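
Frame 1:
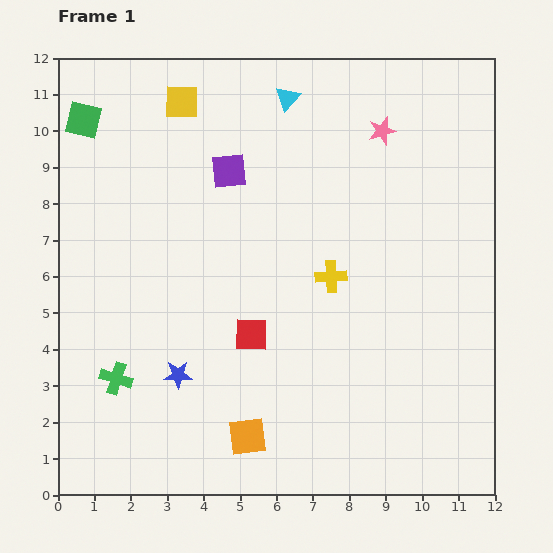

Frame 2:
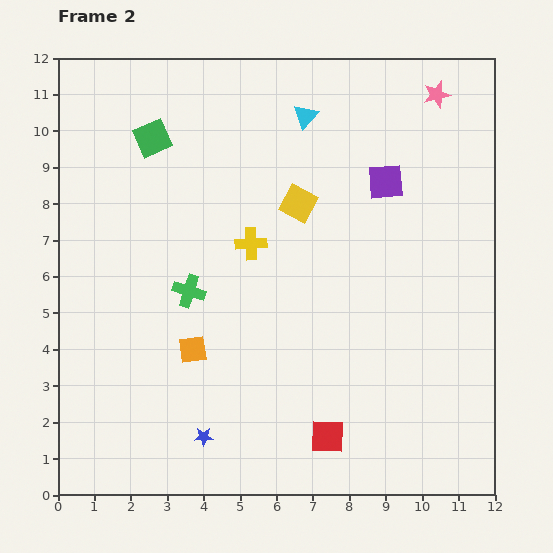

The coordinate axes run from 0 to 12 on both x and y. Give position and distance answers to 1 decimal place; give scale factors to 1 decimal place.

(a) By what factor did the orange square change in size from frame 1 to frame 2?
0.7×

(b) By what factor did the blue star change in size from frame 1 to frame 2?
0.6×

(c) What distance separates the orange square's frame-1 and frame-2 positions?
2.8

The orange square moved from (5.2, 1.6) to (3.7, 4.0), a distance of √(1.5² + 2.4²) ≈ 2.8.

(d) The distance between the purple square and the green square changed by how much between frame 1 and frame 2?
+2.3

Distance in frame 1: 4.2. Distance in frame 2: 6.5.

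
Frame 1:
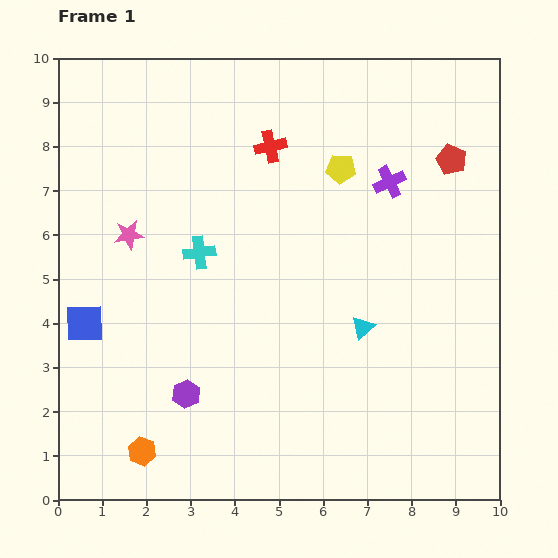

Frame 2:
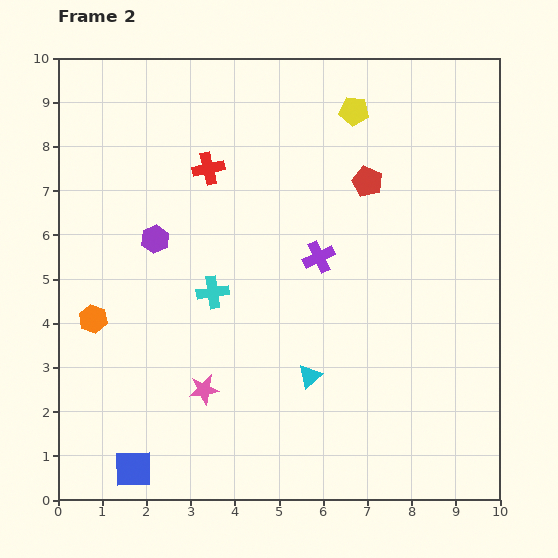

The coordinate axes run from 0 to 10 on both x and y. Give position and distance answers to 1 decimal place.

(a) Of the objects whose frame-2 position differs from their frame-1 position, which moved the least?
the cyan cross

(moved 0.9)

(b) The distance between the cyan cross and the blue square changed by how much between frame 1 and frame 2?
+1.3

Distance in frame 1: 3.1. Distance in frame 2: 4.4.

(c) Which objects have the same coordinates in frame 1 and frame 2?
none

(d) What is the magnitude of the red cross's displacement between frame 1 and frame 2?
1.5

The red cross moved from (4.8, 8.0) to (3.4, 7.5), a distance of √(1.4² + 0.5²) ≈ 1.5.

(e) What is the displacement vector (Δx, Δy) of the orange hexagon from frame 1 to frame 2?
(-1.1, 3.0)

The orange hexagon was at (1.9, 1.1) in frame 1 and (0.8, 4.1) in frame 2.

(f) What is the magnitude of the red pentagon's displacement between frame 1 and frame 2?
2.0

The red pentagon moved from (8.9, 7.7) to (7.0, 7.2), a distance of √(1.9² + 0.5²) ≈ 2.0.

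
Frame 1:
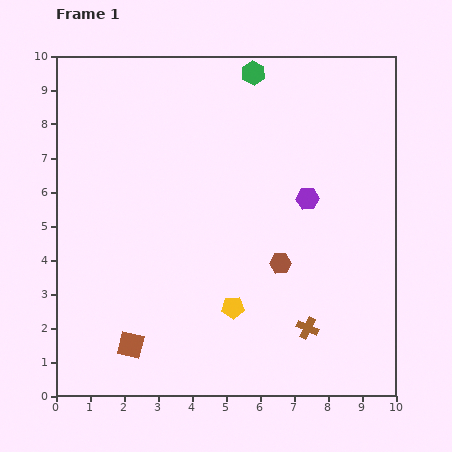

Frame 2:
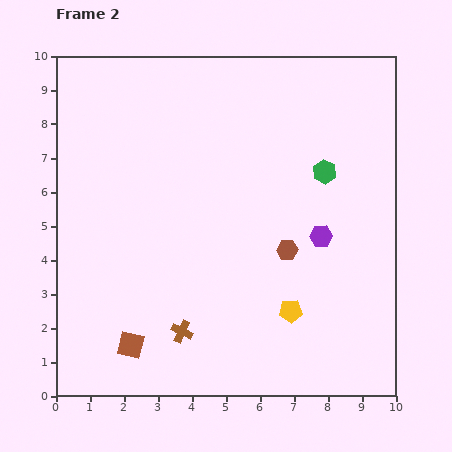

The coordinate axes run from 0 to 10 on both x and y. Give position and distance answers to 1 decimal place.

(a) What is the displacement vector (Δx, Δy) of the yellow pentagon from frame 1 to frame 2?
(1.7, -0.1)

The yellow pentagon was at (5.2, 2.6) in frame 1 and (6.9, 2.5) in frame 2.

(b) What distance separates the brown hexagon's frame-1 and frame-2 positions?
0.4

The brown hexagon moved from (6.6, 3.9) to (6.8, 4.3), a distance of √(0.2² + 0.4²) ≈ 0.4.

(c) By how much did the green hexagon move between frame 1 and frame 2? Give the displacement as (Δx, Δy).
(2.1, -2.9)

The green hexagon was at (5.8, 9.5) in frame 1 and (7.9, 6.6) in frame 2.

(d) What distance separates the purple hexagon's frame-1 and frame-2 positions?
1.2

The purple hexagon moved from (7.4, 5.8) to (7.8, 4.7), a distance of √(0.4² + 1.1²) ≈ 1.2.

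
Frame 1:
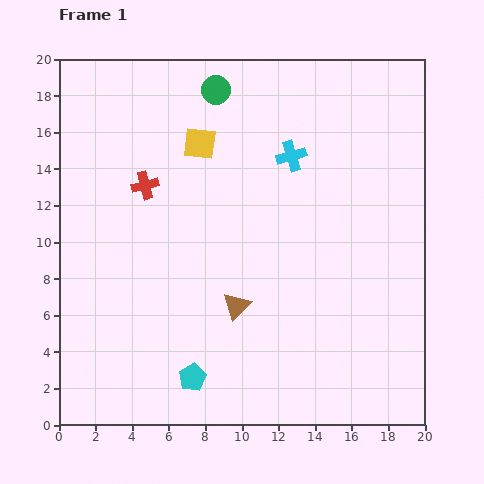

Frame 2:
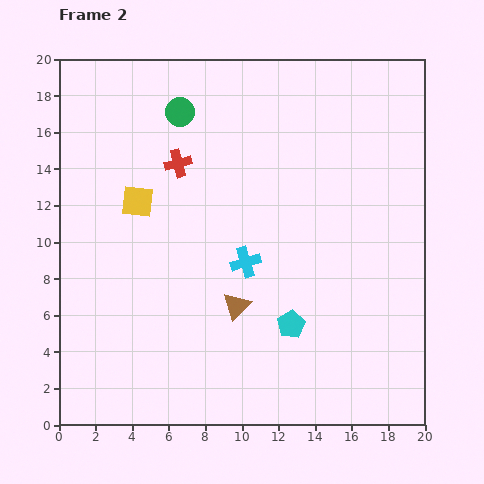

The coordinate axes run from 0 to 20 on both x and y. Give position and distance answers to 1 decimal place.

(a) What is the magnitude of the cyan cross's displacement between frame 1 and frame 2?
6.3

The cyan cross moved from (12.7, 14.7) to (10.2, 8.9), a distance of √(2.5² + 5.8²) ≈ 6.3.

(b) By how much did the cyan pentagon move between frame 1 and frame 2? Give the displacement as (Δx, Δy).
(5.4, 2.9)

The cyan pentagon was at (7.3, 2.6) in frame 1 and (12.7, 5.5) in frame 2.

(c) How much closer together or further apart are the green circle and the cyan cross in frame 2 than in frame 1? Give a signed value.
+3.5

Distance in frame 1: 5.5. Distance in frame 2: 9.0.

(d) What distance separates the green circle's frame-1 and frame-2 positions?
2.3

The green circle moved from (8.6, 18.3) to (6.6, 17.1), a distance of √(2.0² + 1.2²) ≈ 2.3.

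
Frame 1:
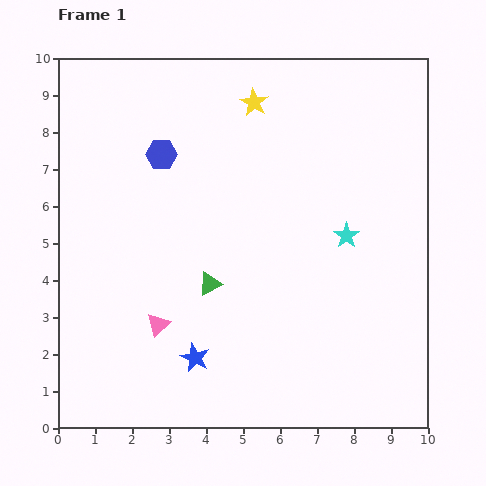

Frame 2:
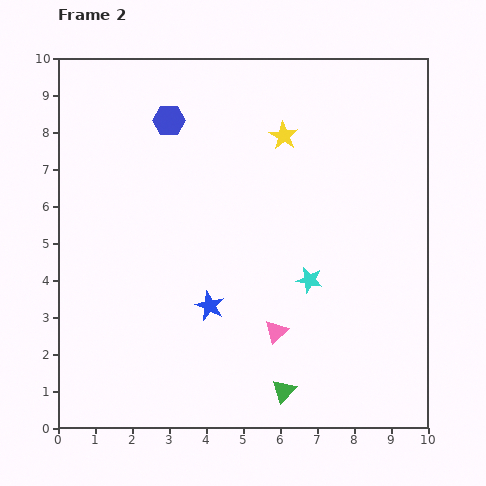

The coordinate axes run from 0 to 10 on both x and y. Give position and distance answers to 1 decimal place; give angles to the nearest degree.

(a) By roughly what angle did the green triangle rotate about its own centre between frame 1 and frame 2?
21° counter-clockwise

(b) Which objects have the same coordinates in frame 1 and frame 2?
none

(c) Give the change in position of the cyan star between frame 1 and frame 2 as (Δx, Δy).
(-1.0, -1.2)

The cyan star was at (7.8, 5.2) in frame 1 and (6.8, 4.0) in frame 2.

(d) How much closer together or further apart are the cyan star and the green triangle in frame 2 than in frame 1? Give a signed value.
-0.8

Distance in frame 1: 3.9. Distance in frame 2: 3.1.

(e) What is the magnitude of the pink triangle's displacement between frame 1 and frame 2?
3.2

The pink triangle moved from (2.7, 2.8) to (5.9, 2.6), a distance of √(3.2² + 0.2²) ≈ 3.2.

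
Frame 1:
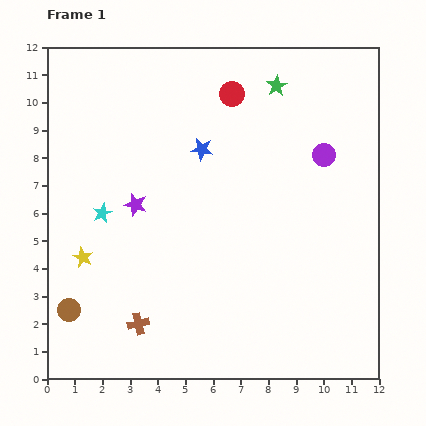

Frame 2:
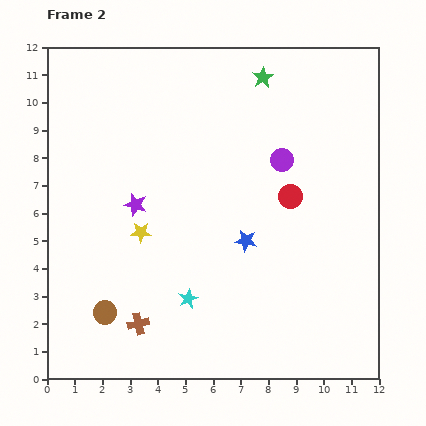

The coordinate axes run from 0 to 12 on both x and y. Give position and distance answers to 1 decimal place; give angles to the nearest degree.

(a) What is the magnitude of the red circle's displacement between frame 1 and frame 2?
4.3

The red circle moved from (6.7, 10.3) to (8.8, 6.6), a distance of √(2.1² + 3.7²) ≈ 4.3.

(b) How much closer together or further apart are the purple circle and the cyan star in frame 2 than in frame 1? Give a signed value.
-2.3

Distance in frame 1: 8.3. Distance in frame 2: 6.0.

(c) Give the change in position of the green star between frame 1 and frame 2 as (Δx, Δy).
(-0.5, 0.3)

The green star was at (8.3, 10.6) in frame 1 and (7.8, 10.9) in frame 2.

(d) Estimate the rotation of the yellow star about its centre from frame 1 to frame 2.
25° counter-clockwise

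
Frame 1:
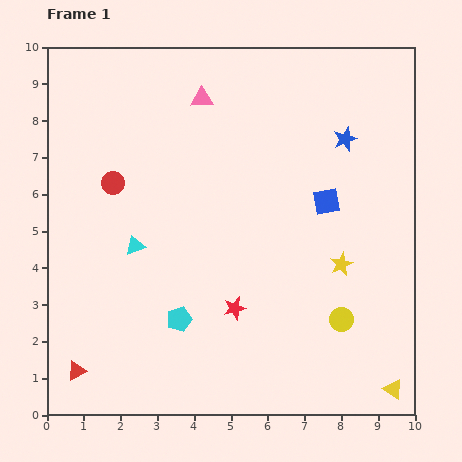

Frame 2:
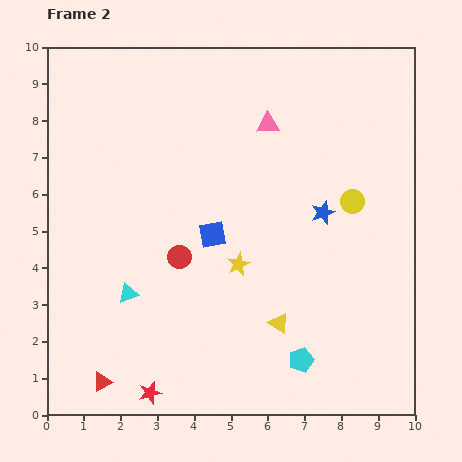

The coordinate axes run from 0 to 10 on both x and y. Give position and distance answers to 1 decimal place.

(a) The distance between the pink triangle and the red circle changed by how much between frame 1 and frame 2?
+1.0

Distance in frame 1: 3.3. Distance in frame 2: 4.3.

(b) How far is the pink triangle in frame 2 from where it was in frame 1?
1.9

The pink triangle moved from (4.2, 8.6) to (6.0, 7.9), a distance of √(1.8² + 0.7²) ≈ 1.9.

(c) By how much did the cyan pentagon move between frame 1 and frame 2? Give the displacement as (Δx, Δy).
(3.3, -1.1)

The cyan pentagon was at (3.6, 2.6) in frame 1 and (6.9, 1.5) in frame 2.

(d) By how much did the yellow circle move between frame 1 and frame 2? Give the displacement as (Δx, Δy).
(0.3, 3.2)

The yellow circle was at (8.0, 2.6) in frame 1 and (8.3, 5.8) in frame 2.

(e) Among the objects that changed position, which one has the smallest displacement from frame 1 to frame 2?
the red triangle

(moved 0.8)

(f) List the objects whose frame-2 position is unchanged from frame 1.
none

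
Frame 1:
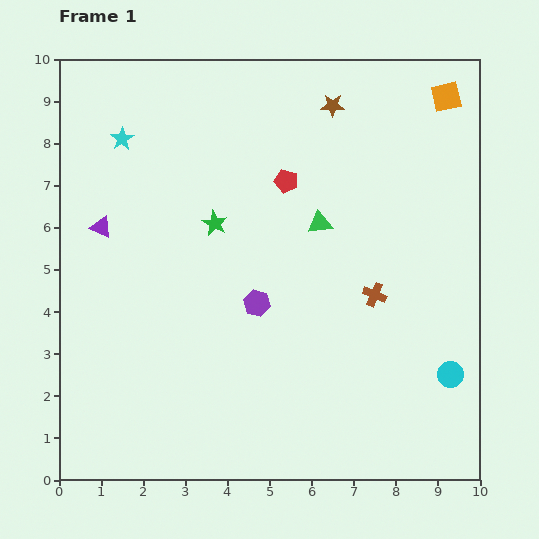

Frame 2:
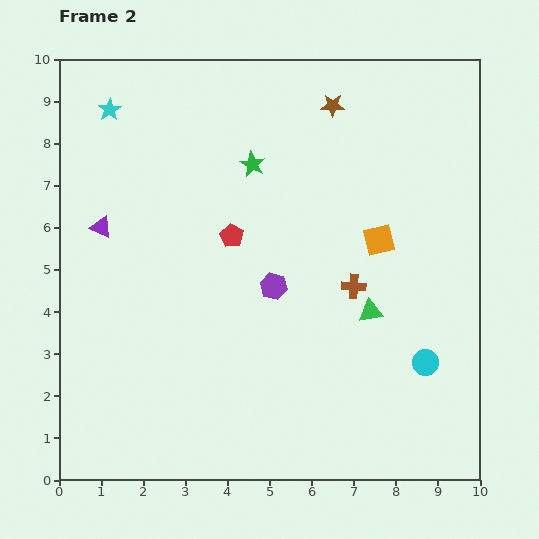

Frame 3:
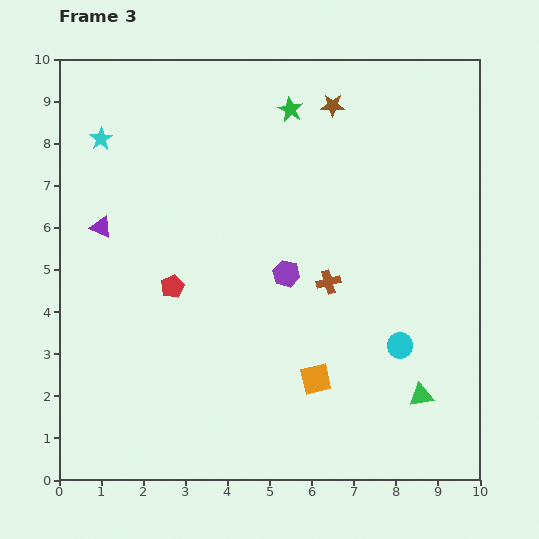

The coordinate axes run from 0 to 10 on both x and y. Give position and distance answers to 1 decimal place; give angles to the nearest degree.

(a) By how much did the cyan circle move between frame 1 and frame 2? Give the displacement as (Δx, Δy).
(-0.6, 0.3)

The cyan circle was at (9.3, 2.5) in frame 1 and (8.7, 2.8) in frame 2.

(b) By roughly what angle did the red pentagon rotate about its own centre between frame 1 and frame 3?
31° clockwise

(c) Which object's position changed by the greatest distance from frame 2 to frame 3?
the orange square

(moved 3.6; next 2.3)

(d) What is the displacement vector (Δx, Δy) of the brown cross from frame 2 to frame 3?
(-0.6, 0.1)

The brown cross was at (7.0, 4.6) in frame 2 and (6.4, 4.7) in frame 3.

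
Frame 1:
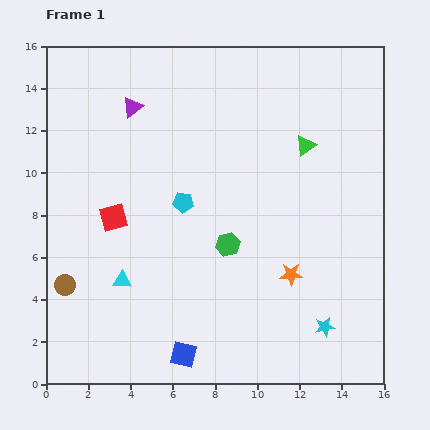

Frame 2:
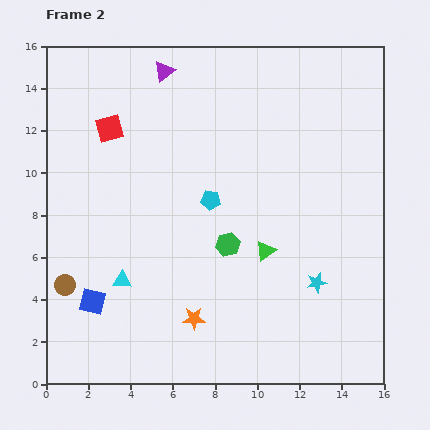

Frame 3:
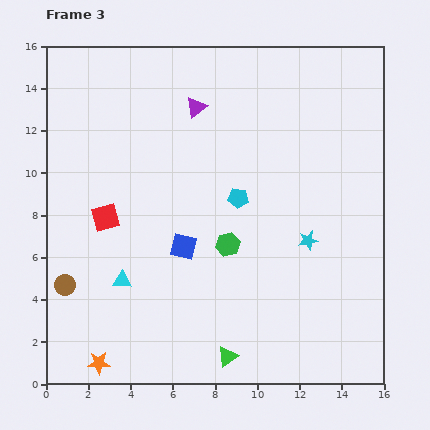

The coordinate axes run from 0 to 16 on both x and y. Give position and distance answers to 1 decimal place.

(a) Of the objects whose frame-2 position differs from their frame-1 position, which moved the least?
the cyan pentagon

(moved 1.3)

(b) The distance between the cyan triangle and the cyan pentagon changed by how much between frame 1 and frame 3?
+2.0

Distance in frame 1: 4.7. Distance in frame 3: 6.7.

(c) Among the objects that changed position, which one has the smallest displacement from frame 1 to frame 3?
the red square

(moved 0.4)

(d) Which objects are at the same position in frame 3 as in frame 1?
the green hexagon, the cyan triangle, the brown circle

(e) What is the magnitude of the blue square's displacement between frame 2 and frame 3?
5.0

The blue square moved from (2.2, 3.9) to (6.5, 6.5), a distance of √(4.3² + 2.6²) ≈ 5.0.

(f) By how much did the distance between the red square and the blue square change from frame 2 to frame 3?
-4.2

Distance in frame 2: 8.2. Distance in frame 3: 4.0.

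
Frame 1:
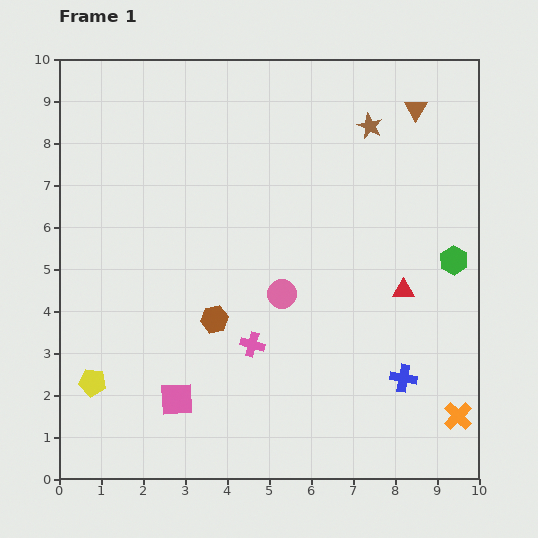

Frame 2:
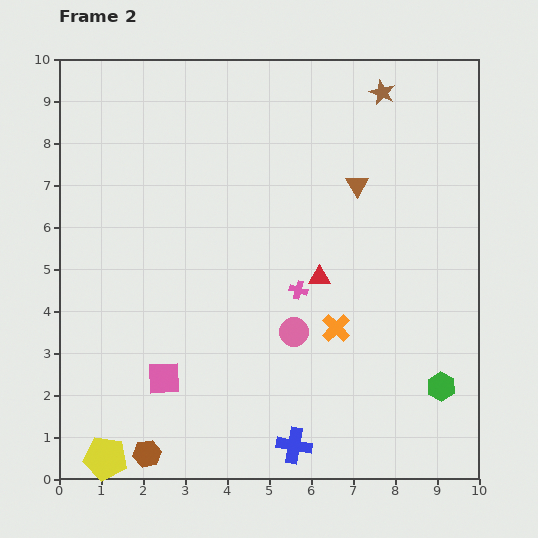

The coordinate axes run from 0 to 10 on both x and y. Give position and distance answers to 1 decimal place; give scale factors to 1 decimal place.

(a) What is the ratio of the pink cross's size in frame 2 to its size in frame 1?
0.7×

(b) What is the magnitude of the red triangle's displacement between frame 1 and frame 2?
2.0

The red triangle moved from (8.2, 4.5) to (6.2, 4.8), a distance of √(2.0² + 0.3²) ≈ 2.0.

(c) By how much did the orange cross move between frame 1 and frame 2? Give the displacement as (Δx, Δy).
(-2.9, 2.1)

The orange cross was at (9.5, 1.5) in frame 1 and (6.6, 3.6) in frame 2.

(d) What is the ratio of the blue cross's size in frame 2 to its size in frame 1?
1.3×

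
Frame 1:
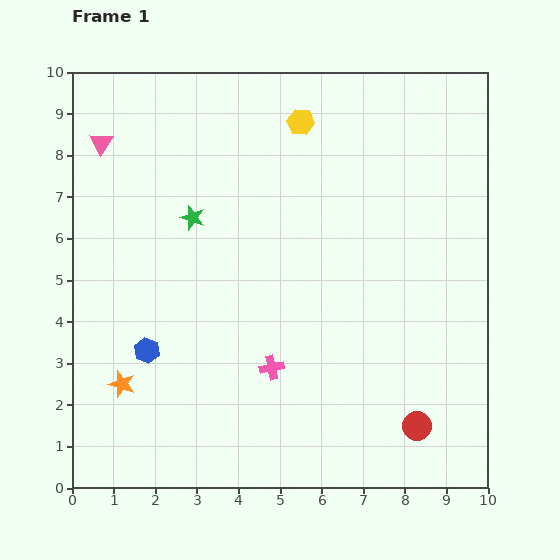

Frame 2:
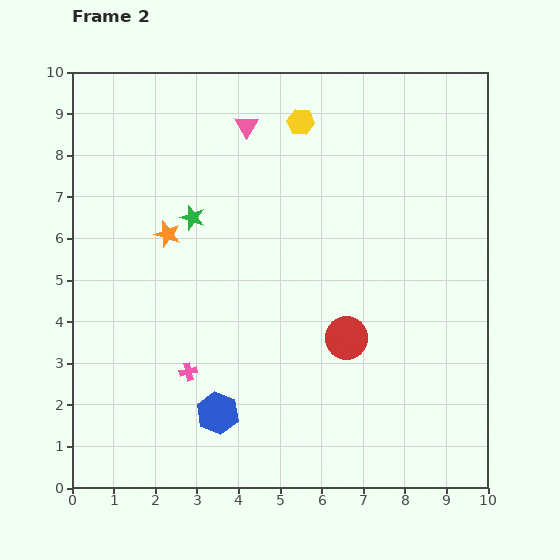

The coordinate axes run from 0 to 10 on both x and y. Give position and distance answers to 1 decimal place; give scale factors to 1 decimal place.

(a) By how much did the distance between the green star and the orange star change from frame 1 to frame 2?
-3.6

Distance in frame 1: 4.3. Distance in frame 2: 0.7.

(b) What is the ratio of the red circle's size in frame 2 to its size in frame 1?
1.5×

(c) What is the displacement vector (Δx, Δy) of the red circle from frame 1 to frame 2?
(-1.7, 2.1)

The red circle was at (8.3, 1.5) in frame 1 and (6.6, 3.6) in frame 2.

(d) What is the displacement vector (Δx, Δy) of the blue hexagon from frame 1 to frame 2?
(1.7, -1.5)

The blue hexagon was at (1.8, 3.3) in frame 1 and (3.5, 1.8) in frame 2.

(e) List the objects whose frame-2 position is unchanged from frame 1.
the green star, the yellow hexagon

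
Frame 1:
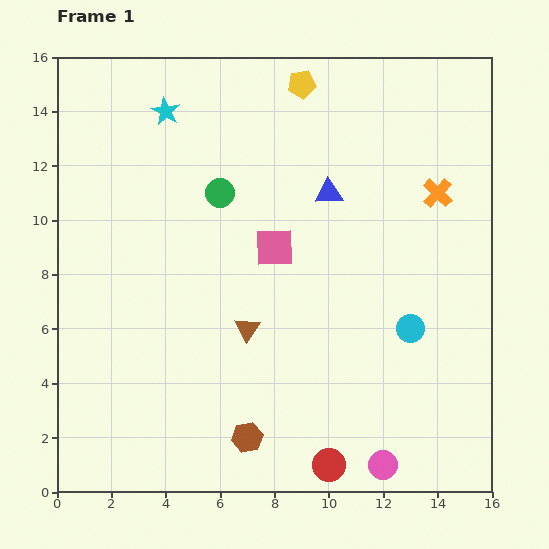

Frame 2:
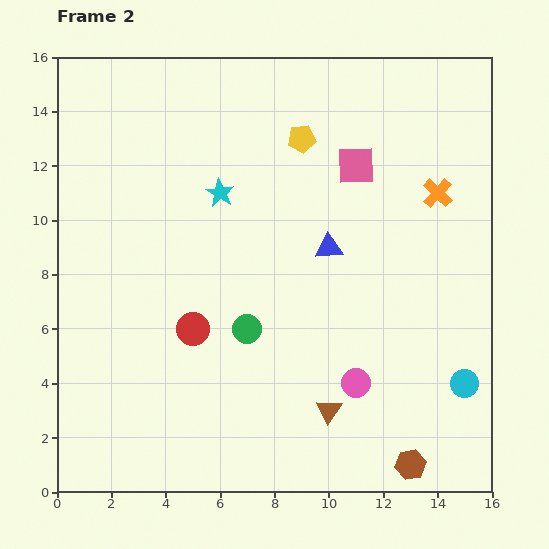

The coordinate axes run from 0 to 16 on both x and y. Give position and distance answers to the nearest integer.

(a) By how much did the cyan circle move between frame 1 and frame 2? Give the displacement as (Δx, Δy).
(2, -2)

The cyan circle was at (13, 6) in frame 1 and (15, 4) in frame 2.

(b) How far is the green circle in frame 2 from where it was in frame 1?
5

The green circle moved from (6, 11) to (7, 6), a distance of √(1² + 5²) ≈ 5.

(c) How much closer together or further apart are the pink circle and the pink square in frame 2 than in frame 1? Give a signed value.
-1

Distance in frame 1: 9. Distance in frame 2: 8.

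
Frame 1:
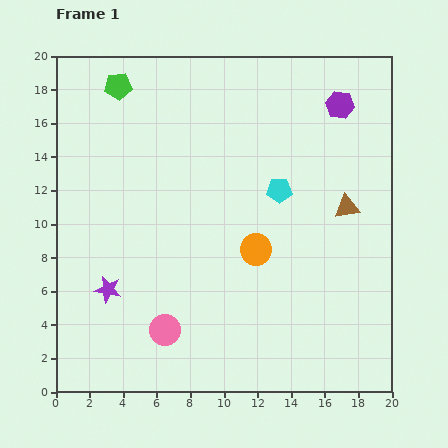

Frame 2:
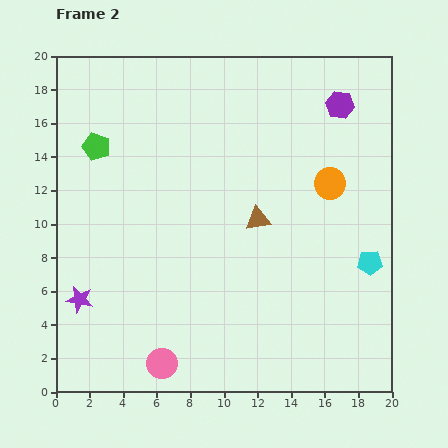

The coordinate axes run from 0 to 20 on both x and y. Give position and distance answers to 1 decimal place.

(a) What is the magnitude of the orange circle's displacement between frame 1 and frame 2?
5.9

The orange circle moved from (11.9, 8.5) to (16.3, 12.4), a distance of √(4.4² + 3.9²) ≈ 5.9.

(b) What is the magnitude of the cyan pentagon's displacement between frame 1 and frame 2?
6.9

The cyan pentagon moved from (13.3, 12.0) to (18.7, 7.7), a distance of √(5.4² + 4.3²) ≈ 6.9.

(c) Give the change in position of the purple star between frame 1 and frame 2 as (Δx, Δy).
(-1.7, -0.6)

The purple star was at (3.1, 6.1) in frame 1 and (1.4, 5.5) in frame 2.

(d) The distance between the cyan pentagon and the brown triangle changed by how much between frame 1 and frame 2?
+3.1

Distance in frame 1: 4.1. Distance in frame 2: 7.2.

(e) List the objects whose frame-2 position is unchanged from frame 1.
the purple hexagon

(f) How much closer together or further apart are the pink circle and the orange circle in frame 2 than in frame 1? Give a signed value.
+7.4

Distance in frame 1: 7.2. Distance in frame 2: 14.6.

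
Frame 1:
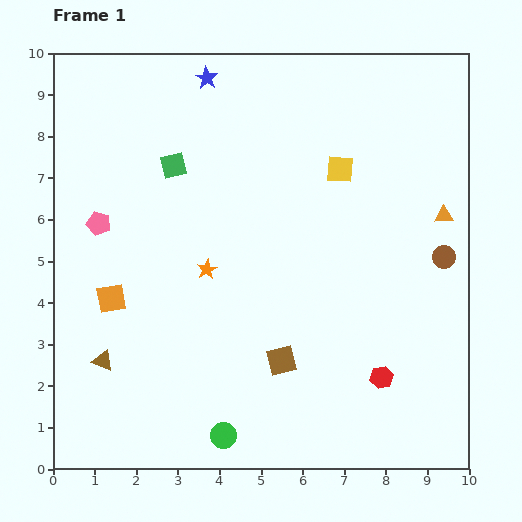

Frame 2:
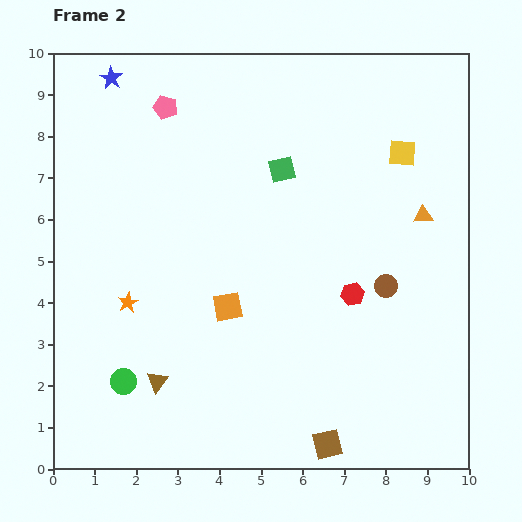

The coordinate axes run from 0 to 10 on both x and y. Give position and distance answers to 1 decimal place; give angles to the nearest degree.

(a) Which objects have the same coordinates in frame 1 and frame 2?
none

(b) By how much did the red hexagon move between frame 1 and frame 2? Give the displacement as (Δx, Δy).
(-0.7, 2.0)

The red hexagon was at (7.9, 2.2) in frame 1 and (7.2, 4.2) in frame 2.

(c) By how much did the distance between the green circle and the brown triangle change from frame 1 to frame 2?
-2.6

Distance in frame 1: 3.4. Distance in frame 2: 0.8.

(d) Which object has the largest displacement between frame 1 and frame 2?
the pink pentagon

(moved 3.2; next 2.8)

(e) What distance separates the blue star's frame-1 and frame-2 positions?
2.3

The blue star moved from (3.7, 9.4) to (1.4, 9.4), a distance of √(2.3² + 0.0²) ≈ 2.3.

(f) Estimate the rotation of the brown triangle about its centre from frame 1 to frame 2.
46° clockwise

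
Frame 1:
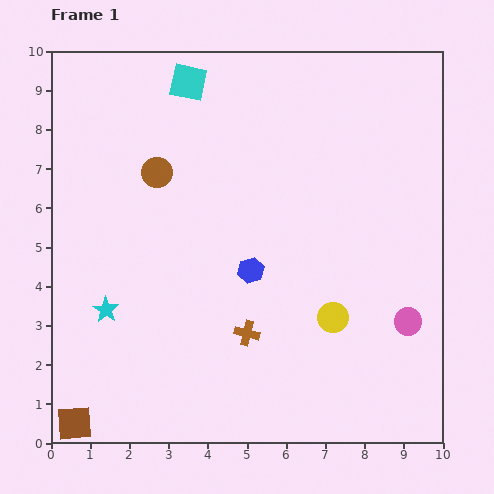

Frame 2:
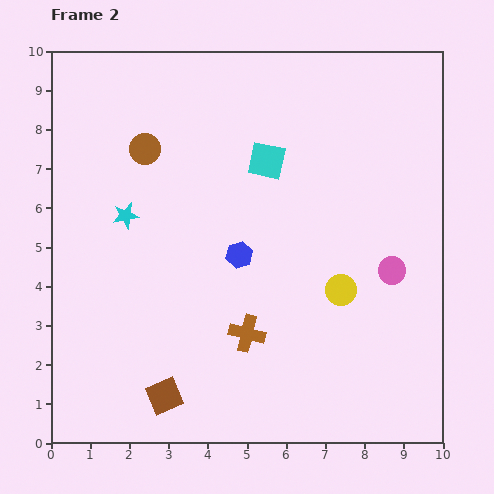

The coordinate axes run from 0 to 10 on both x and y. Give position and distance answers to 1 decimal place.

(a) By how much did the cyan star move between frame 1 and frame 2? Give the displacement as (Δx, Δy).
(0.5, 2.4)

The cyan star was at (1.4, 3.4) in frame 1 and (1.9, 5.8) in frame 2.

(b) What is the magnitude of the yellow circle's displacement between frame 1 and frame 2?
0.7

The yellow circle moved from (7.2, 3.2) to (7.4, 3.9), a distance of √(0.2² + 0.7²) ≈ 0.7.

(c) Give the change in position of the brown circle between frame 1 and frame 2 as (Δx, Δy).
(-0.3, 0.6)

The brown circle was at (2.7, 6.9) in frame 1 and (2.4, 7.5) in frame 2.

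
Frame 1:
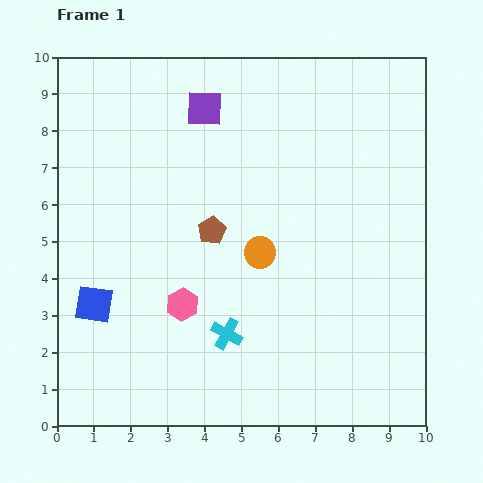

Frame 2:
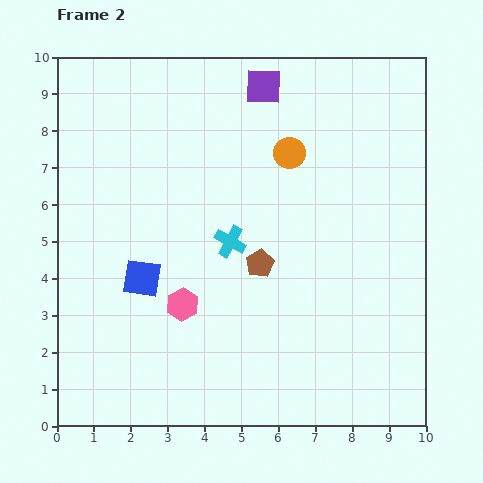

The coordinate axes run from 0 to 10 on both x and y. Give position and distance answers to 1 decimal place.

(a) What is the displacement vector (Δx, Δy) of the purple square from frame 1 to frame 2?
(1.6, 0.6)

The purple square was at (4.0, 8.6) in frame 1 and (5.6, 9.2) in frame 2.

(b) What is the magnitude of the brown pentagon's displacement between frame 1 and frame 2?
1.6

The brown pentagon moved from (4.2, 5.3) to (5.5, 4.4), a distance of √(1.3² + 0.9²) ≈ 1.6.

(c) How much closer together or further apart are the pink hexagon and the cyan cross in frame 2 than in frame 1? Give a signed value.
+0.7

Distance in frame 1: 1.4. Distance in frame 2: 2.1.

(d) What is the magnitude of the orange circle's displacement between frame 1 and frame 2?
2.8

The orange circle moved from (5.5, 4.7) to (6.3, 7.4), a distance of √(0.8² + 2.7²) ≈ 2.8.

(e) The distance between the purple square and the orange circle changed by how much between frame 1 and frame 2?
-2.3

Distance in frame 1: 4.2. Distance in frame 2: 1.9.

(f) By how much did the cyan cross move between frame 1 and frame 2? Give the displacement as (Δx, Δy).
(0.1, 2.5)

The cyan cross was at (4.6, 2.5) in frame 1 and (4.7, 5.0) in frame 2.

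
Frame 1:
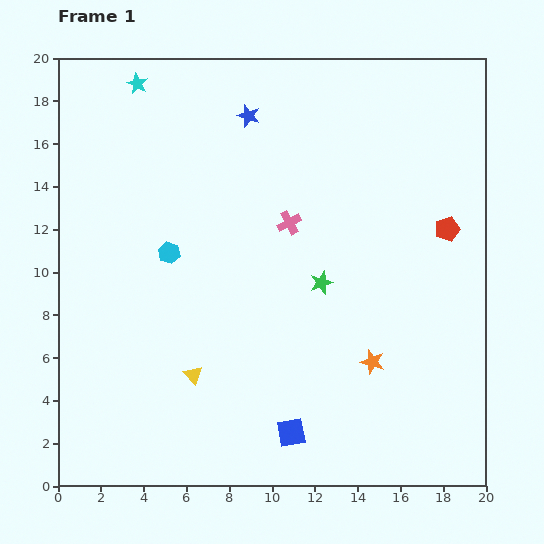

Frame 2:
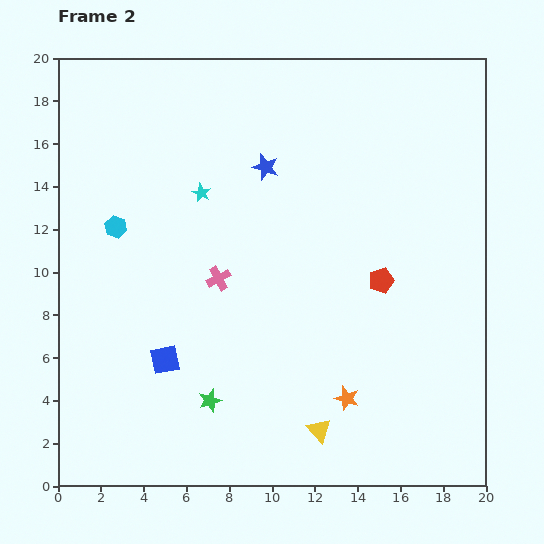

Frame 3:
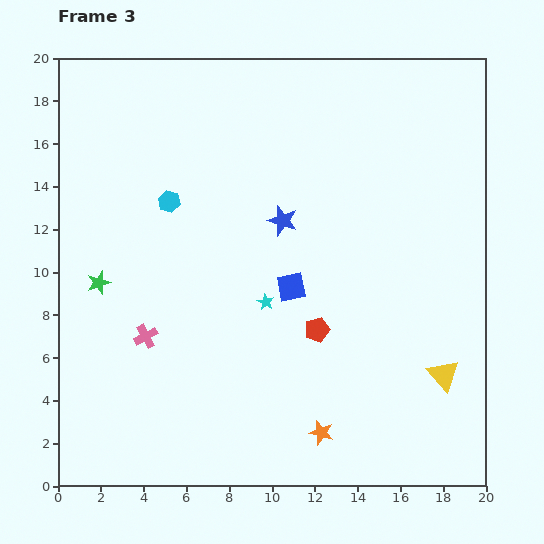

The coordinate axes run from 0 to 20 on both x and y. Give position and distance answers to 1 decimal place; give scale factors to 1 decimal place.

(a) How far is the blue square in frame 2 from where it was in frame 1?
6.8

The blue square moved from (10.9, 2.5) to (5.0, 5.9), a distance of √(5.9² + 3.4²) ≈ 6.8.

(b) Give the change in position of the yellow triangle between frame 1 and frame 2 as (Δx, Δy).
(5.9, -2.6)

The yellow triangle was at (6.3, 5.2) in frame 1 and (12.2, 2.6) in frame 2.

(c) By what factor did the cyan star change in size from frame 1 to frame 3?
0.8×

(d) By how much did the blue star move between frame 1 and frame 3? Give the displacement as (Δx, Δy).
(1.6, -4.9)

The blue star was at (8.9, 17.3) in frame 1 and (10.5, 12.4) in frame 3.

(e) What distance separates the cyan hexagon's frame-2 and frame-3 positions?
2.8

The cyan hexagon moved from (2.7, 12.1) to (5.2, 13.3), a distance of √(2.5² + 1.2²) ≈ 2.8.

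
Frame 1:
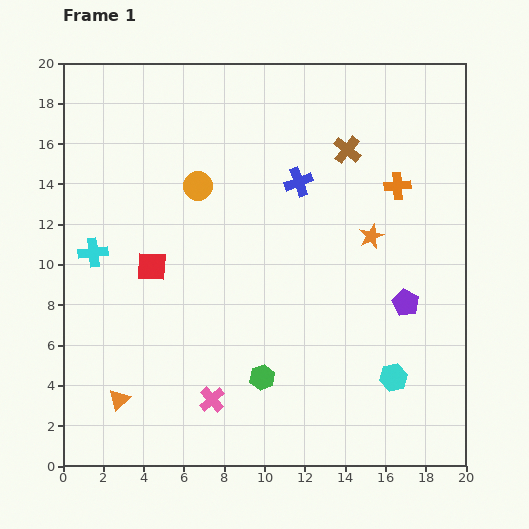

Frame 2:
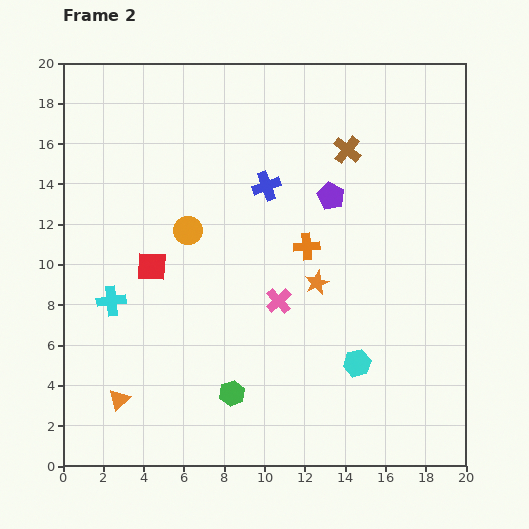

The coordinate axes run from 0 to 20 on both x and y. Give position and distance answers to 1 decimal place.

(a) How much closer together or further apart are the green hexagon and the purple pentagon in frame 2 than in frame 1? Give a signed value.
+3.0

Distance in frame 1: 8.0. Distance in frame 2: 11.0.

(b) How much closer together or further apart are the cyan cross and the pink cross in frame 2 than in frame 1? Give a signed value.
-1.1

Distance in frame 1: 9.4. Distance in frame 2: 8.3.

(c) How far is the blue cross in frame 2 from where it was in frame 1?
1.6

The blue cross moved from (11.7, 14.1) to (10.1, 13.9), a distance of √(1.6² + 0.2²) ≈ 1.6.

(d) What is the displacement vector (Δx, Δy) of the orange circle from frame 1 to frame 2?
(-0.5, -2.2)

The orange circle was at (6.7, 13.9) in frame 1 and (6.2, 11.7) in frame 2.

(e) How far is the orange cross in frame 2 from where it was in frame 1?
5.4

The orange cross moved from (16.6, 13.9) to (12.1, 10.9), a distance of √(4.5² + 3.0²) ≈ 5.4.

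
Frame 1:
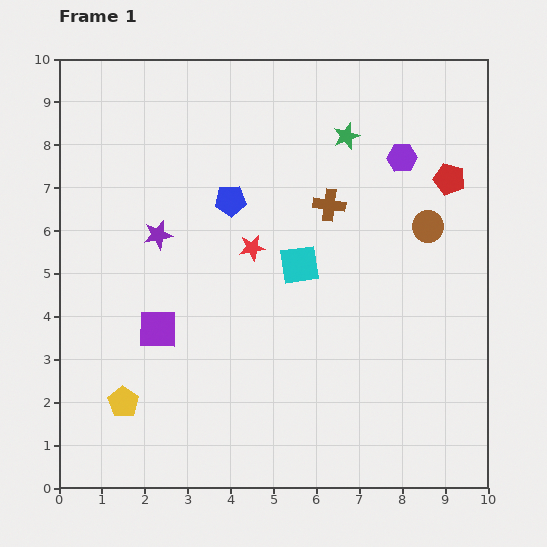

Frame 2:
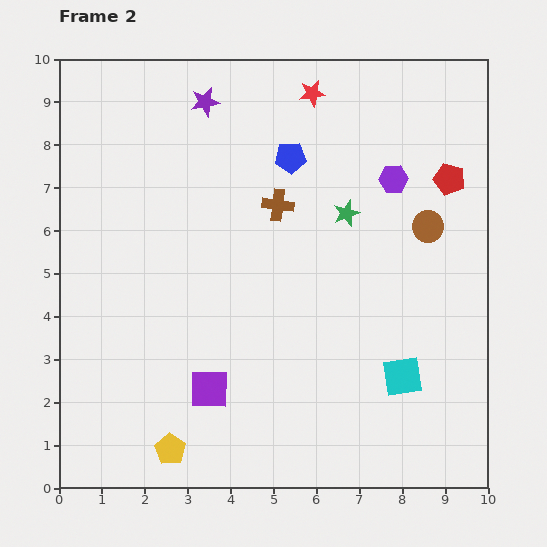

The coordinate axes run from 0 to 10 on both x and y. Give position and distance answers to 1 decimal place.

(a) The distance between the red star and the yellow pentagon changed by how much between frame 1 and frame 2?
+4.2

Distance in frame 1: 4.7. Distance in frame 2: 8.9.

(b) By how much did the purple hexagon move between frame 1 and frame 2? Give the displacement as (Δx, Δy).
(-0.2, -0.5)

The purple hexagon was at (8.0, 7.7) in frame 1 and (7.8, 7.2) in frame 2.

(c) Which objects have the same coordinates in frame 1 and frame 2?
the brown circle, the red pentagon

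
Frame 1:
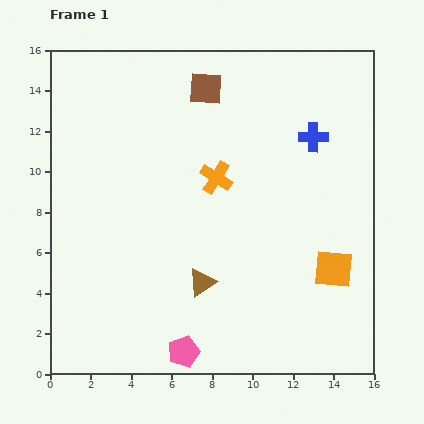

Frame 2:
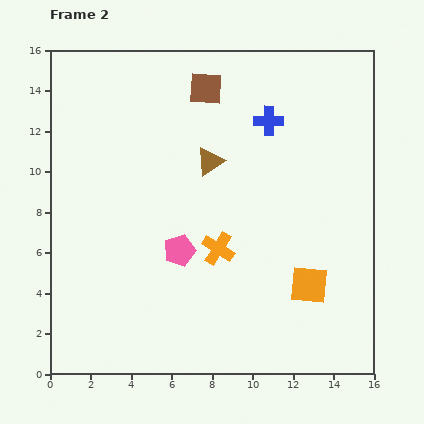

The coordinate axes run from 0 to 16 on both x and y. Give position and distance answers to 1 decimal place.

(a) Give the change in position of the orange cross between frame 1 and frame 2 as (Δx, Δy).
(0.1, -3.5)

The orange cross was at (8.2, 9.7) in frame 1 and (8.3, 6.2) in frame 2.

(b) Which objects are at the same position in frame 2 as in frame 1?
the brown square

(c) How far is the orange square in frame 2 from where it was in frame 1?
1.4

The orange square moved from (14.0, 5.2) to (12.8, 4.4), a distance of √(1.2² + 0.8²) ≈ 1.4.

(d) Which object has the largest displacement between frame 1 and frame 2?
the brown triangle

(moved 6.0; next 5.0)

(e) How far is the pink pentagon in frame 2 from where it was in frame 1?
5.0

The pink pentagon moved from (6.6, 1.1) to (6.4, 6.1), a distance of √(0.2² + 5.0²) ≈ 5.0.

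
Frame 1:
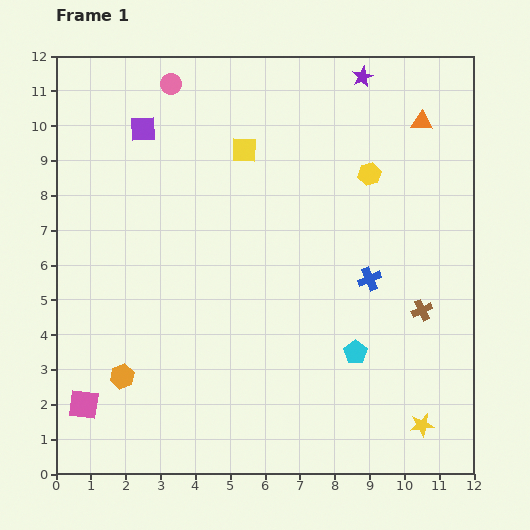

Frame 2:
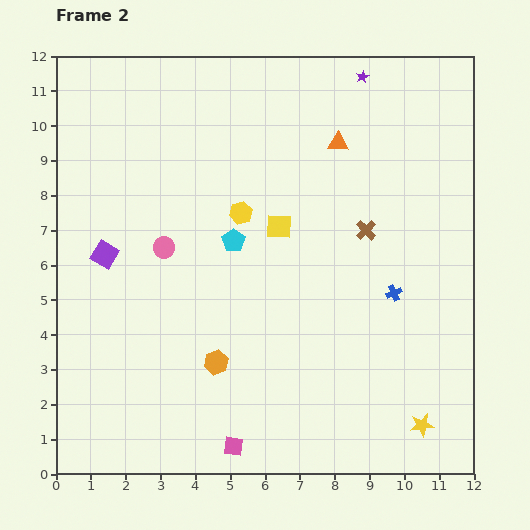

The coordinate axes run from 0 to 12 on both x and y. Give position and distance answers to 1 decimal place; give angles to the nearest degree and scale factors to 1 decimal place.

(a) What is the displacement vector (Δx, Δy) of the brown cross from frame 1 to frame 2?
(-1.6, 2.3)

The brown cross was at (10.5, 4.7) in frame 1 and (8.9, 7.0) in frame 2.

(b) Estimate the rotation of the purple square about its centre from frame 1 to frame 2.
33° clockwise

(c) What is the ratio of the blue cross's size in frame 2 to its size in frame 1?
0.7×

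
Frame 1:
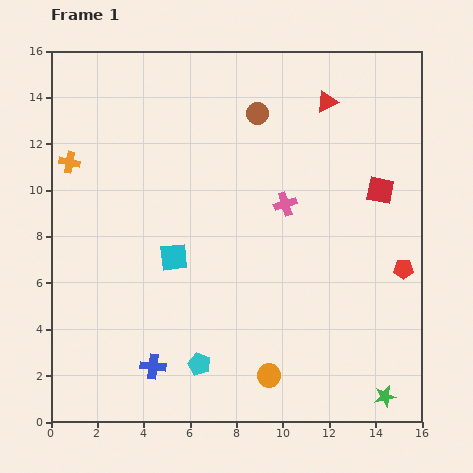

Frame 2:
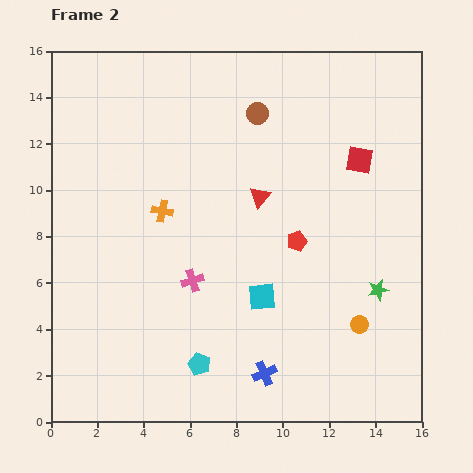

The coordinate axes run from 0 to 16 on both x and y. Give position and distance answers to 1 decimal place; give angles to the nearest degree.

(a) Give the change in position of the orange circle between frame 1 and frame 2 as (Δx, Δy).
(3.9, 2.2)

The orange circle was at (9.4, 2.0) in frame 1 and (13.3, 4.2) in frame 2.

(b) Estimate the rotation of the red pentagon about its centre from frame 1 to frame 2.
18° counter-clockwise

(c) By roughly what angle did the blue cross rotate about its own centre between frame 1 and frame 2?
30° counter-clockwise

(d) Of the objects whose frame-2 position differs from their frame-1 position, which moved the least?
the red square

(moved 1.6)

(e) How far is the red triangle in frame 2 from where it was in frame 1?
5.0

The red triangle moved from (11.9, 13.8) to (9.0, 9.7), a distance of √(2.9² + 4.1²) ≈ 5.0.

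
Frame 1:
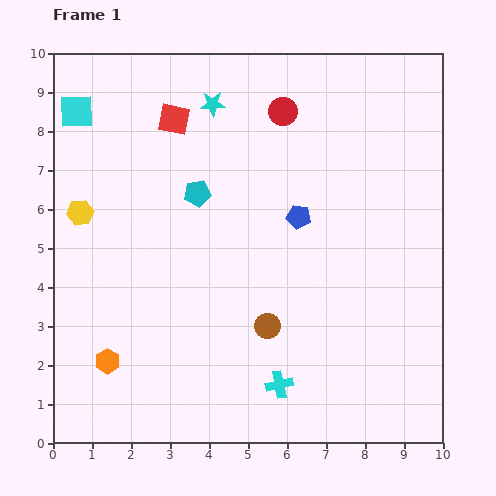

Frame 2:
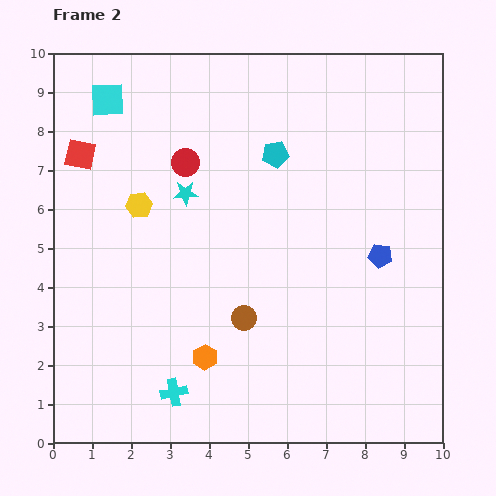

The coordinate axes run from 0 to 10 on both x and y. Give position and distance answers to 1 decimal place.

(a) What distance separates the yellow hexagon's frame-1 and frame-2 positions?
1.5

The yellow hexagon moved from (0.7, 5.9) to (2.2, 6.1), a distance of √(1.5² + 0.2²) ≈ 1.5.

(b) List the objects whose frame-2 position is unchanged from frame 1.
none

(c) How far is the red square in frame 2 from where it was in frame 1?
2.6

The red square moved from (3.1, 8.3) to (0.7, 7.4), a distance of √(2.4² + 0.9²) ≈ 2.6.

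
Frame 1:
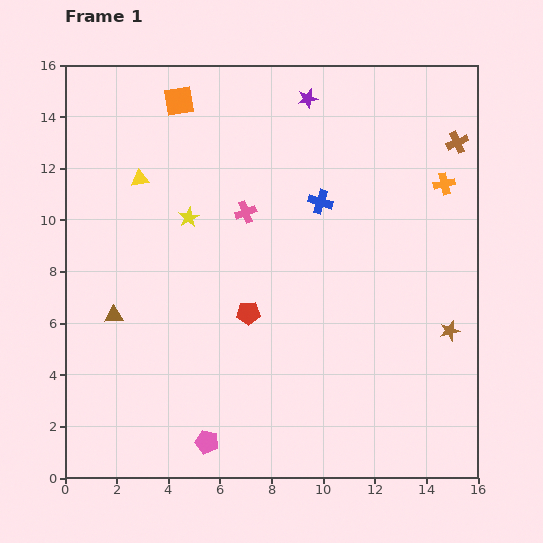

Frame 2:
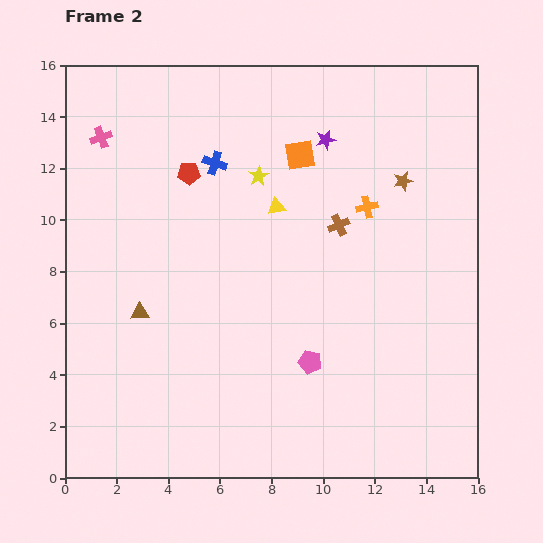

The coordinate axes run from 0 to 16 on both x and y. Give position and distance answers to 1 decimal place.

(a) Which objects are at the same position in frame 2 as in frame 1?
none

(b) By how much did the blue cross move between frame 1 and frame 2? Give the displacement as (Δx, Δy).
(-4.1, 1.5)

The blue cross was at (9.9, 10.7) in frame 1 and (5.8, 12.2) in frame 2.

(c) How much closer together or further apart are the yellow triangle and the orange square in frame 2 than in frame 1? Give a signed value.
-1.2

Distance in frame 1: 3.4. Distance in frame 2: 2.2.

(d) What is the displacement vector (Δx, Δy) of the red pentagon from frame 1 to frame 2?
(-2.3, 5.4)

The red pentagon was at (7.1, 6.4) in frame 1 and (4.8, 11.8) in frame 2.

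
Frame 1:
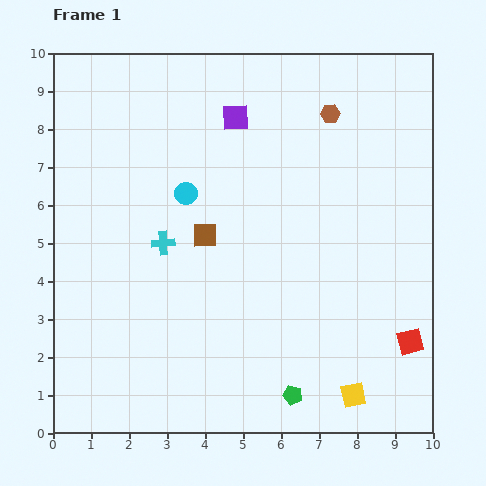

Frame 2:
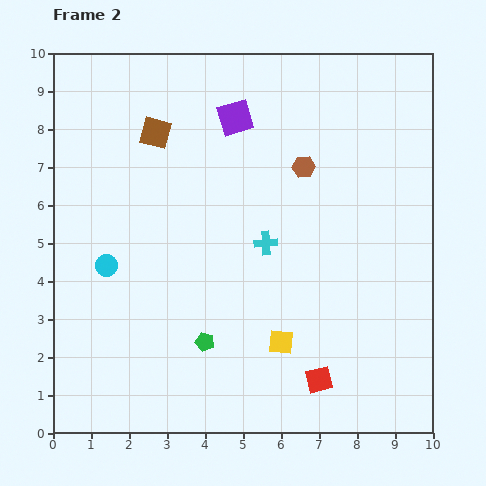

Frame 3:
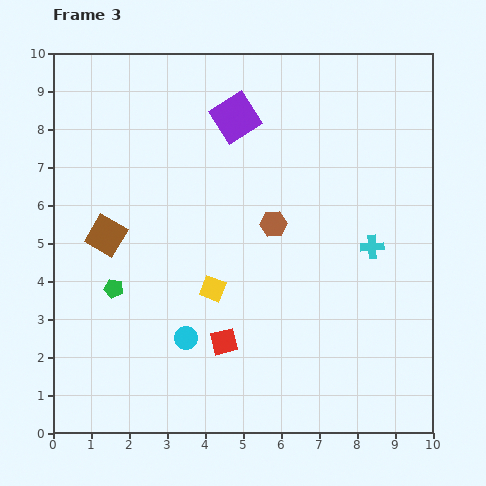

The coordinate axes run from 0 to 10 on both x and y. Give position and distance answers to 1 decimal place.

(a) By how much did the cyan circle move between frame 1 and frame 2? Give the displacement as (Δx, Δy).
(-2.1, -1.9)

The cyan circle was at (3.5, 6.3) in frame 1 and (1.4, 4.4) in frame 2.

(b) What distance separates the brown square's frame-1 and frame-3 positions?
2.6

The brown square moved from (4.0, 5.2) to (1.4, 5.2), a distance of √(2.6² + 0.0²) ≈ 2.6.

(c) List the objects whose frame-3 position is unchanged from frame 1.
the purple square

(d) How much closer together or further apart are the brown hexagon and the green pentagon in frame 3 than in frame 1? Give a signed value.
-3.0

Distance in frame 1: 7.5. Distance in frame 3: 4.5.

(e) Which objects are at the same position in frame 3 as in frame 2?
the purple square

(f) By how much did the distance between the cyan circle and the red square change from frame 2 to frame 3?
-5.4

Distance in frame 2: 6.4. Distance in frame 3: 1.0.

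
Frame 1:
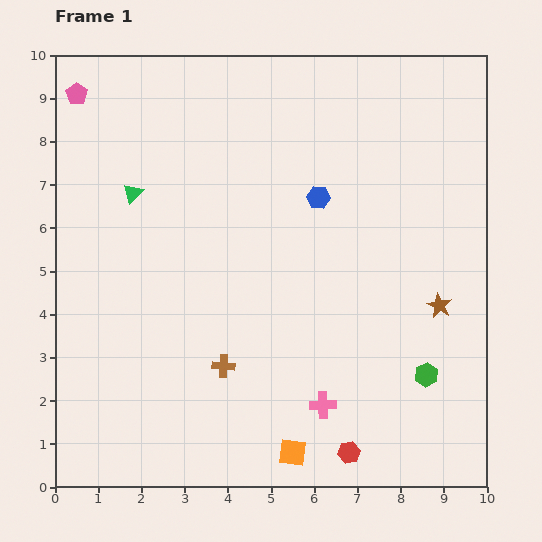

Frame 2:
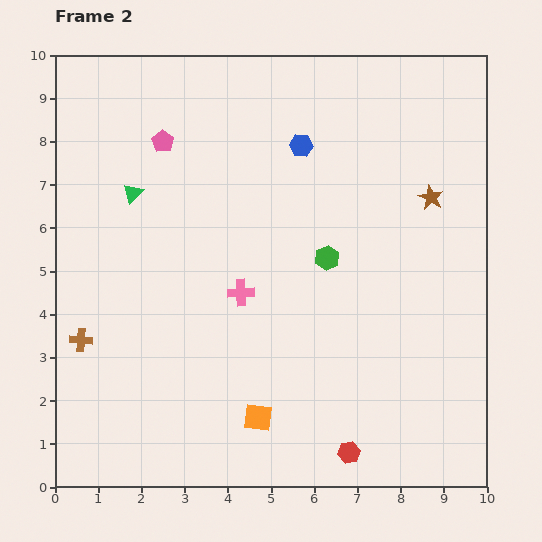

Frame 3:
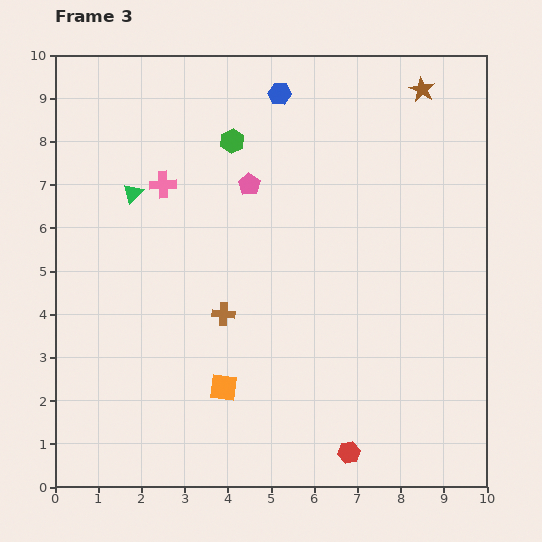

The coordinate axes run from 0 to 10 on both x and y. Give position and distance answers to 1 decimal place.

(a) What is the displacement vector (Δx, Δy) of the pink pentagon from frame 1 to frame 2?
(2.0, -1.1)

The pink pentagon was at (0.5, 9.1) in frame 1 and (2.5, 8.0) in frame 2.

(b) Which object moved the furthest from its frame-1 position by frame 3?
the green hexagon

(moved 7.0; next 6.3)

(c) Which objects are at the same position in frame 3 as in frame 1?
the green triangle, the red hexagon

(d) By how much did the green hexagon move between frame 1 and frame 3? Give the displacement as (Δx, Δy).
(-4.5, 5.4)

The green hexagon was at (8.6, 2.6) in frame 1 and (4.1, 8.0) in frame 3.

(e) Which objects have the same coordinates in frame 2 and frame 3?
the green triangle, the red hexagon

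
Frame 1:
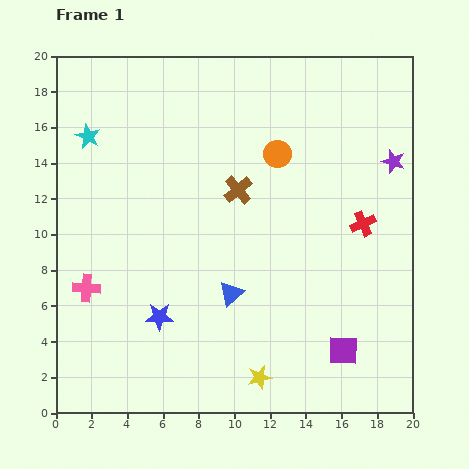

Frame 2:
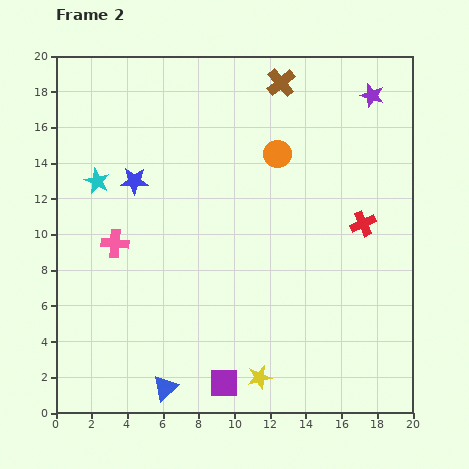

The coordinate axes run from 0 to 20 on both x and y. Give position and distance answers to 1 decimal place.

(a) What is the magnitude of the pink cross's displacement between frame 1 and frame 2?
3.0

The pink cross moved from (1.7, 7.0) to (3.3, 9.5), a distance of √(1.6² + 2.5²) ≈ 3.0.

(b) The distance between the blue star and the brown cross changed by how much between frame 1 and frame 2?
+1.5

Distance in frame 1: 8.4. Distance in frame 2: 9.9.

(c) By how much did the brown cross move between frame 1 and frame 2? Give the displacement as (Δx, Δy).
(2.4, 6.0)

The brown cross was at (10.2, 12.5) in frame 1 and (12.6, 18.5) in frame 2.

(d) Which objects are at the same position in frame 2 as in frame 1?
the orange circle, the red cross, the yellow star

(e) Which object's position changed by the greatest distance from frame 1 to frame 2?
the blue star

(moved 7.7; next 6.9)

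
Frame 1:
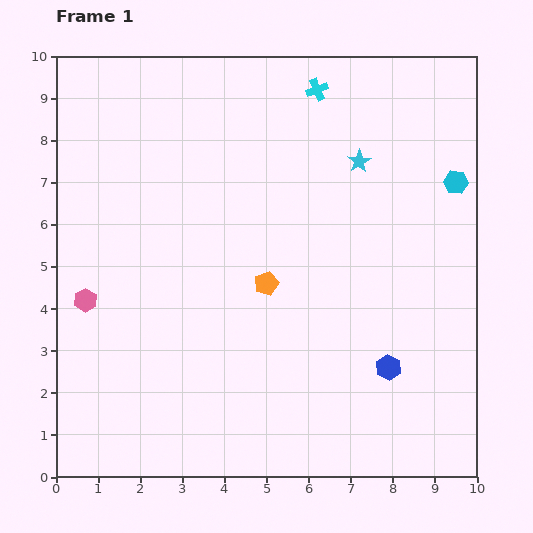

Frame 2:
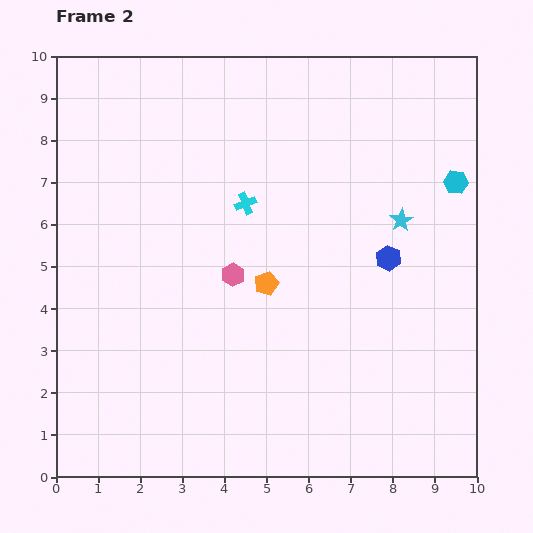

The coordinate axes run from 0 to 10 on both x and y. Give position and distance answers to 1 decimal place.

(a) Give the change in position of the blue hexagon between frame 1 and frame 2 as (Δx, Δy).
(0.0, 2.6)

The blue hexagon was at (7.9, 2.6) in frame 1 and (7.9, 5.2) in frame 2.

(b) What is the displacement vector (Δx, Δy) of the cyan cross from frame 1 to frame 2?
(-1.7, -2.7)

The cyan cross was at (6.2, 9.2) in frame 1 and (4.5, 6.5) in frame 2.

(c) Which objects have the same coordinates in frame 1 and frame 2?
the cyan hexagon, the orange pentagon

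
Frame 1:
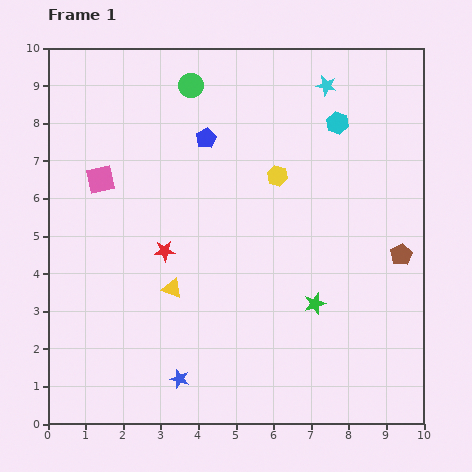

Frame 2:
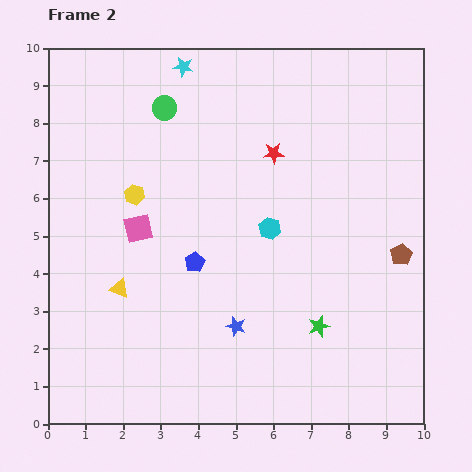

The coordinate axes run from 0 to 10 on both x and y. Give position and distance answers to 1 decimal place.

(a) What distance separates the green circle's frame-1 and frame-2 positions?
0.9

The green circle moved from (3.8, 9.0) to (3.1, 8.4), a distance of √(0.7² + 0.6²) ≈ 0.9.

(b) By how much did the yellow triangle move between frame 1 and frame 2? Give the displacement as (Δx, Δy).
(-1.4, 0.0)

The yellow triangle was at (3.3, 3.6) in frame 1 and (1.9, 3.6) in frame 2.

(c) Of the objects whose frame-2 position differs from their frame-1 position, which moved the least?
the green star

(moved 0.6)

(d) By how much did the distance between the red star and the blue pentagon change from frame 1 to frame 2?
+0.4

Distance in frame 1: 3.2. Distance in frame 2: 3.6.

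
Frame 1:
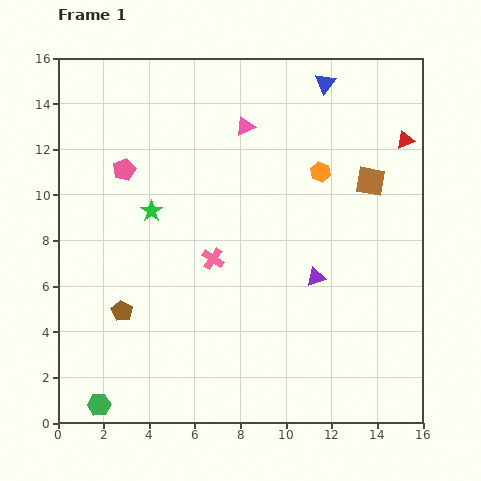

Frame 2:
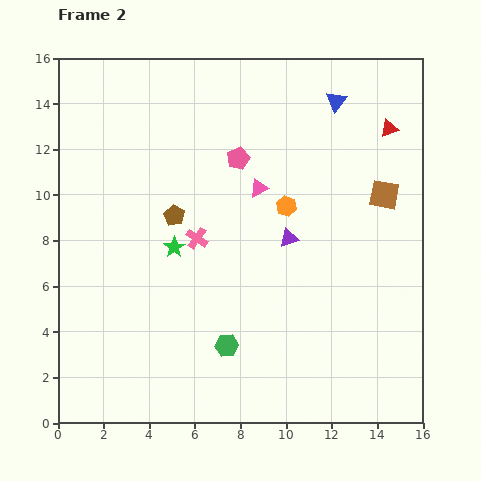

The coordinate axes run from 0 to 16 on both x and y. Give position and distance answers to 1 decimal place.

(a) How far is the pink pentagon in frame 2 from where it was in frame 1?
5.0

The pink pentagon moved from (2.9, 11.1) to (7.9, 11.6), a distance of √(5.0² + 0.5²) ≈ 5.0.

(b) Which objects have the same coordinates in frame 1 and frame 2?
none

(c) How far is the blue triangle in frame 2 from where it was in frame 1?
0.9

The blue triangle moved from (11.7, 14.9) to (12.2, 14.1), a distance of √(0.5² + 0.8²) ≈ 0.9.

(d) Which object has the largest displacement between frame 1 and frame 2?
the green hexagon

(moved 6.2; next 5.0)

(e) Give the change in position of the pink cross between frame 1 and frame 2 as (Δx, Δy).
(-0.7, 0.9)

The pink cross was at (6.8, 7.2) in frame 1 and (6.1, 8.1) in frame 2.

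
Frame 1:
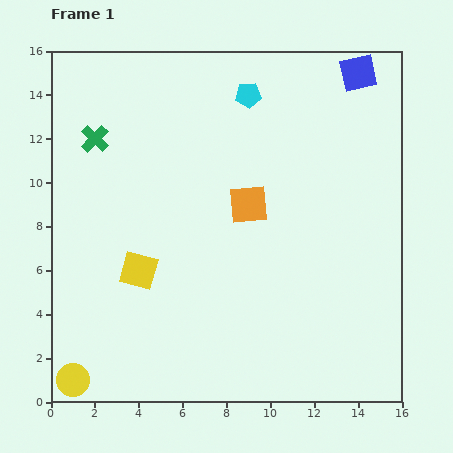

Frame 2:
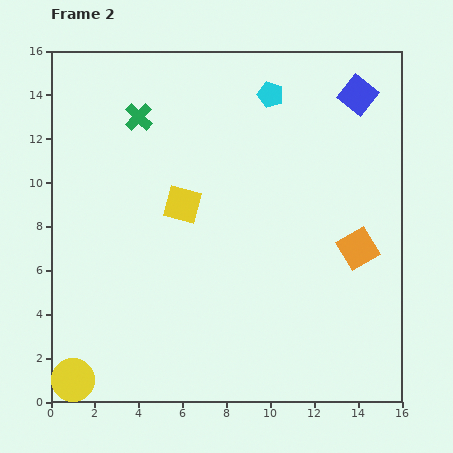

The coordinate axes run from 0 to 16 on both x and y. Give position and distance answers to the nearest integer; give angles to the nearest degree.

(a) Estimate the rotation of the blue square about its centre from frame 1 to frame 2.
40° counter-clockwise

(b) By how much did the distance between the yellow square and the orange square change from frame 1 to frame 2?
+2

Distance in frame 1: 6. Distance in frame 2: 8.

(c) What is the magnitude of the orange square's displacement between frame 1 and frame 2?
5

The orange square moved from (9, 9) to (14, 7), a distance of √(5² + 2²) ≈ 5.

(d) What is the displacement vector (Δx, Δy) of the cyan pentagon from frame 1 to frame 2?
(1, 0)

The cyan pentagon was at (9, 14) in frame 1 and (10, 14) in frame 2.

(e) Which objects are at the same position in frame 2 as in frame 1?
the yellow circle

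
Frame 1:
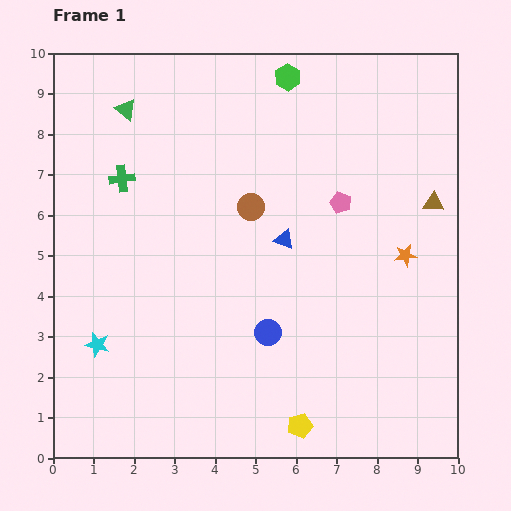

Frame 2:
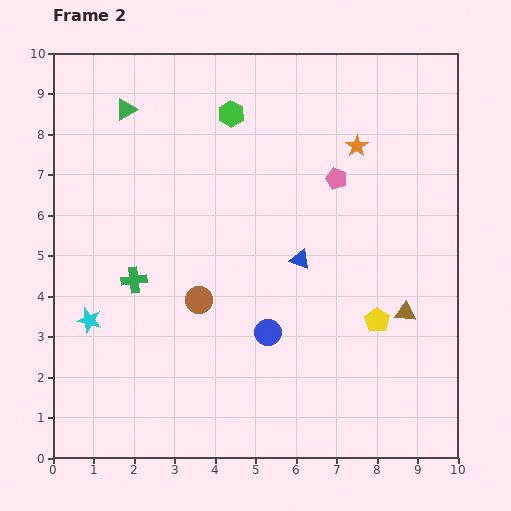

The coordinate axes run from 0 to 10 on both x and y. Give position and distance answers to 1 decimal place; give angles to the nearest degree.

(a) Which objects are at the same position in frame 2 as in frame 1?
the green triangle, the blue circle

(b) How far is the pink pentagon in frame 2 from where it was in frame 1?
0.6

The pink pentagon moved from (7.1, 6.3) to (7.0, 6.9), a distance of √(0.1² + 0.6²) ≈ 0.6.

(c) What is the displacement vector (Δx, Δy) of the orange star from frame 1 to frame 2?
(-1.2, 2.7)

The orange star was at (8.7, 5.0) in frame 1 and (7.5, 7.7) in frame 2.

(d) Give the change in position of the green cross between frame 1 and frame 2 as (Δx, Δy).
(0.3, -2.5)

The green cross was at (1.7, 6.9) in frame 1 and (2.0, 4.4) in frame 2.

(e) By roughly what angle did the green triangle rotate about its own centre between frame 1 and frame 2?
51° clockwise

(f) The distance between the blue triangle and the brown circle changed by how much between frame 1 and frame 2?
+1.6

Distance in frame 1: 1.1. Distance in frame 2: 2.7.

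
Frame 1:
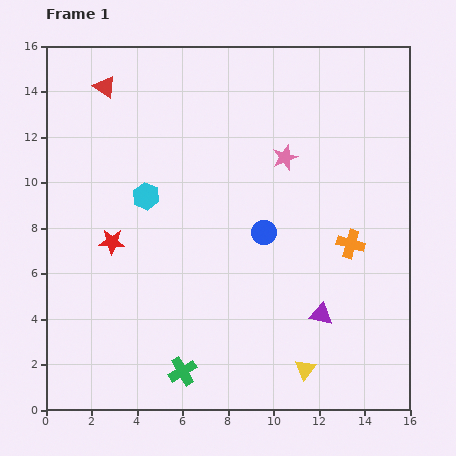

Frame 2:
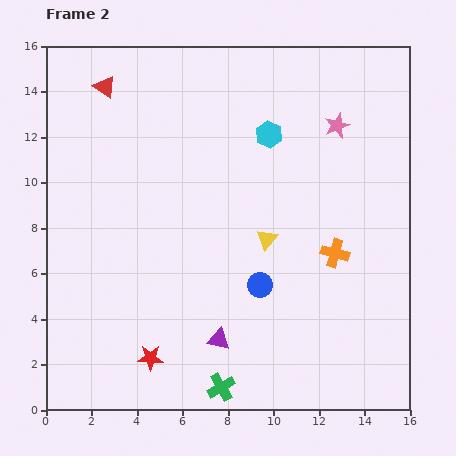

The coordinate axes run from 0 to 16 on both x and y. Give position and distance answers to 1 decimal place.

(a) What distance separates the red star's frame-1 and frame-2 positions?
5.4

The red star moved from (2.9, 7.4) to (4.6, 2.3), a distance of √(1.7² + 5.1²) ≈ 5.4.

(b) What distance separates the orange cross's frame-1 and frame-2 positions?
0.8

The orange cross moved from (13.4, 7.3) to (12.7, 6.9), a distance of √(0.7² + 0.4²) ≈ 0.8.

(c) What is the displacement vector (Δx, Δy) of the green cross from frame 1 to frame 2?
(1.7, -0.7)

The green cross was at (6.0, 1.7) in frame 1 and (7.7, 1.0) in frame 2.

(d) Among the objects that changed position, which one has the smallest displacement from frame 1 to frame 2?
the orange cross

(moved 0.8)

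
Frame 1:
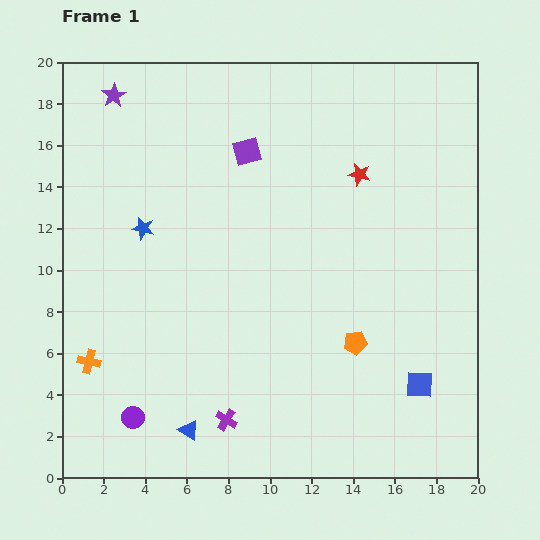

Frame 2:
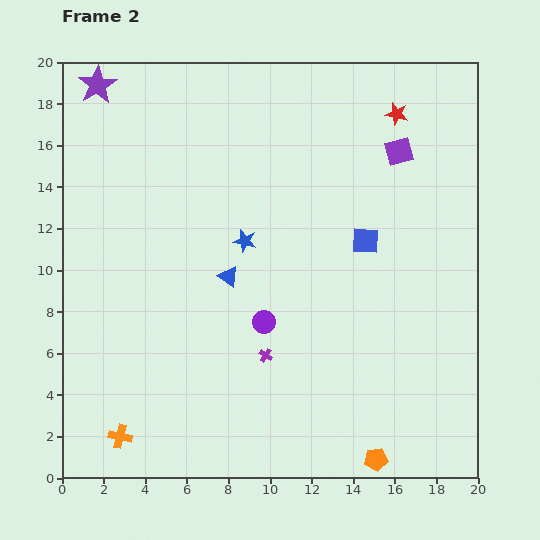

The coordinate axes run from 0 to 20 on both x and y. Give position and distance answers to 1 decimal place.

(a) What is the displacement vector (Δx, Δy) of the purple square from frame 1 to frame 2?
(7.3, 0.0)

The purple square was at (8.9, 15.7) in frame 1 and (16.2, 15.7) in frame 2.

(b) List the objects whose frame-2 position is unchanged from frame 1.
none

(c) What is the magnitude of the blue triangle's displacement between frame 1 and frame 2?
7.6

The blue triangle moved from (6.1, 2.3) to (8.0, 9.7), a distance of √(1.9² + 7.4²) ≈ 7.6.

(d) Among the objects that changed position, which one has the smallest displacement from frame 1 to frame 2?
the purple star

(moved 0.9)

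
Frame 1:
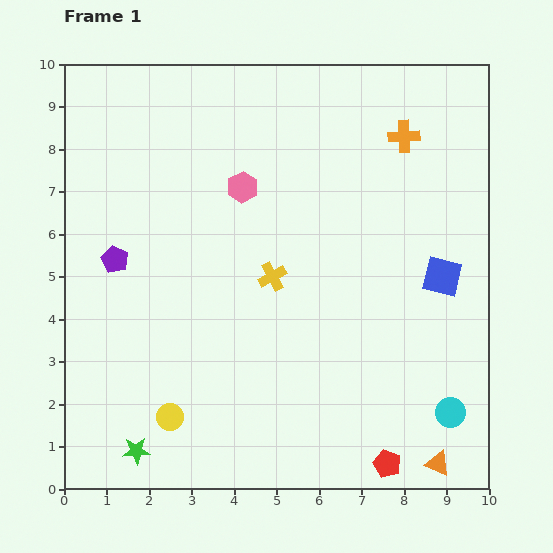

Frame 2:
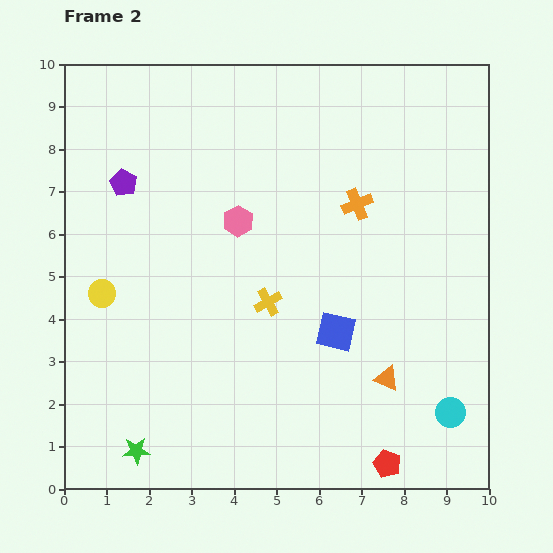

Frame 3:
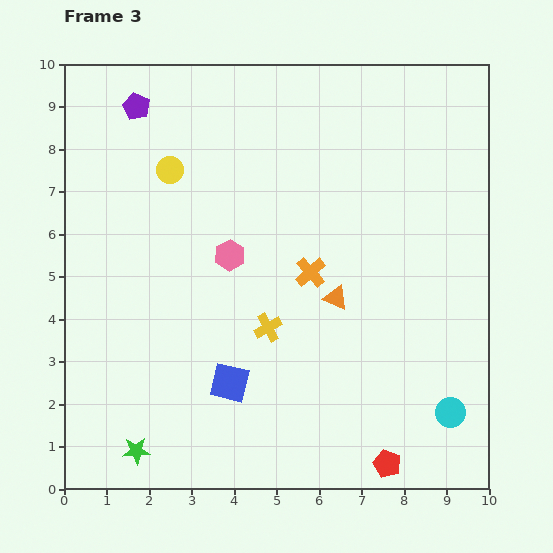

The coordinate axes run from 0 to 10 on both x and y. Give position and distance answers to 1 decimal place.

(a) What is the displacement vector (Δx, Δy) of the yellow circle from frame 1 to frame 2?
(-1.6, 2.9)

The yellow circle was at (2.5, 1.7) in frame 1 and (0.9, 4.6) in frame 2.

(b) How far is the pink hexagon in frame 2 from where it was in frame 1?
0.8

The pink hexagon moved from (4.2, 7.1) to (4.1, 6.3), a distance of √(0.1² + 0.8²) ≈ 0.8.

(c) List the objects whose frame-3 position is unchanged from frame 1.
the red pentagon, the green star, the cyan circle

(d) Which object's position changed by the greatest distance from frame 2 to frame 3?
the yellow circle

(moved 3.3; next 2.8)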